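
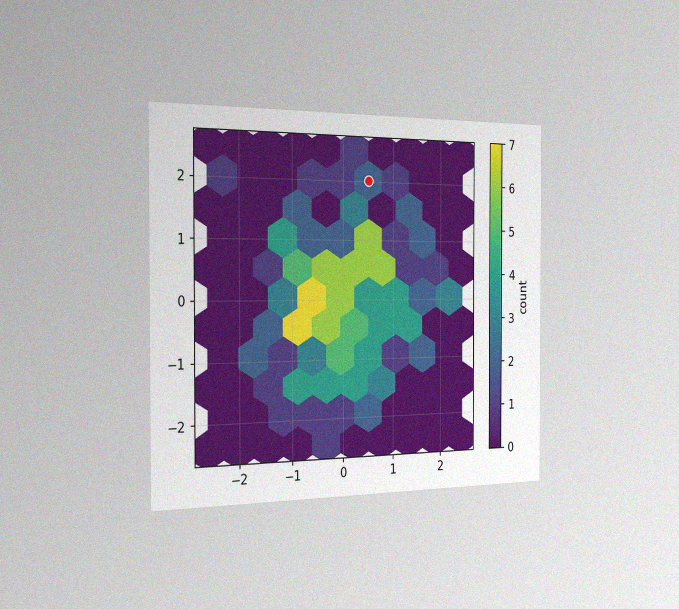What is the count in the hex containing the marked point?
2

The chart is viewed slightly from the left, with some photo noise. The marked hex reads 2 on the colorbar.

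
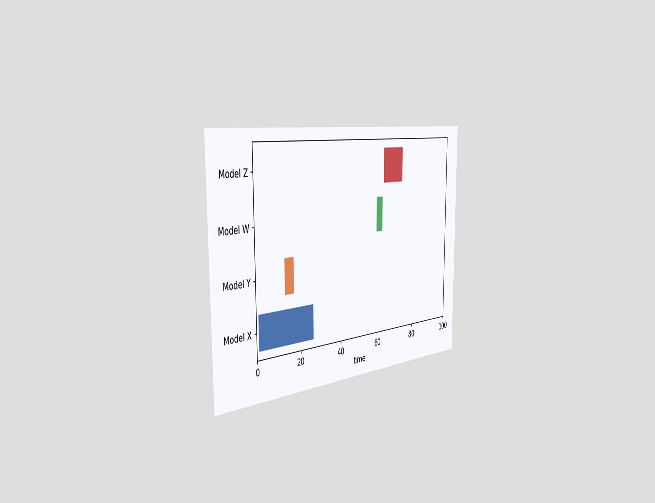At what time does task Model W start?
59

The chart is viewed slightly from the left. The Model W bar begins at t=59.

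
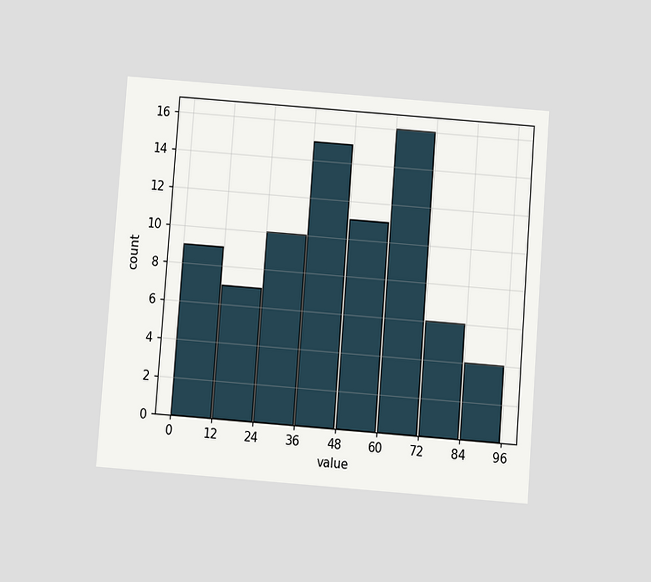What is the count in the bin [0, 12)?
9

The chart is tilted about 4° clockwise and viewed slightly from below. The [0, 12) bin has height 9.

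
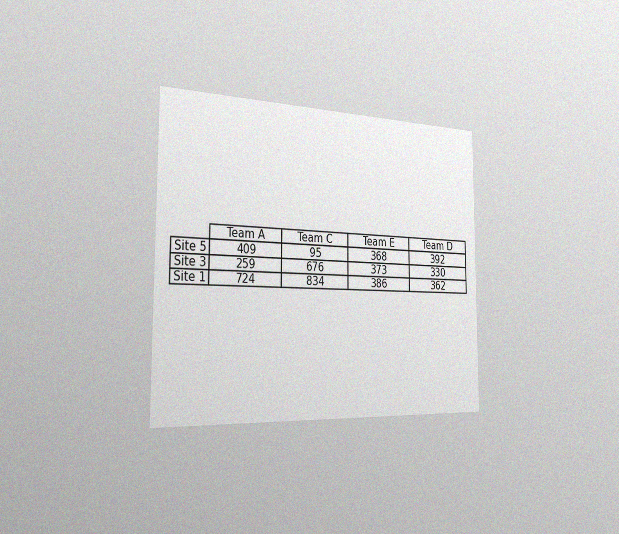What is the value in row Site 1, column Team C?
The chart is viewed slightly from the left, with some photo noise. The (Site 1, Team C) cell reads 834.

834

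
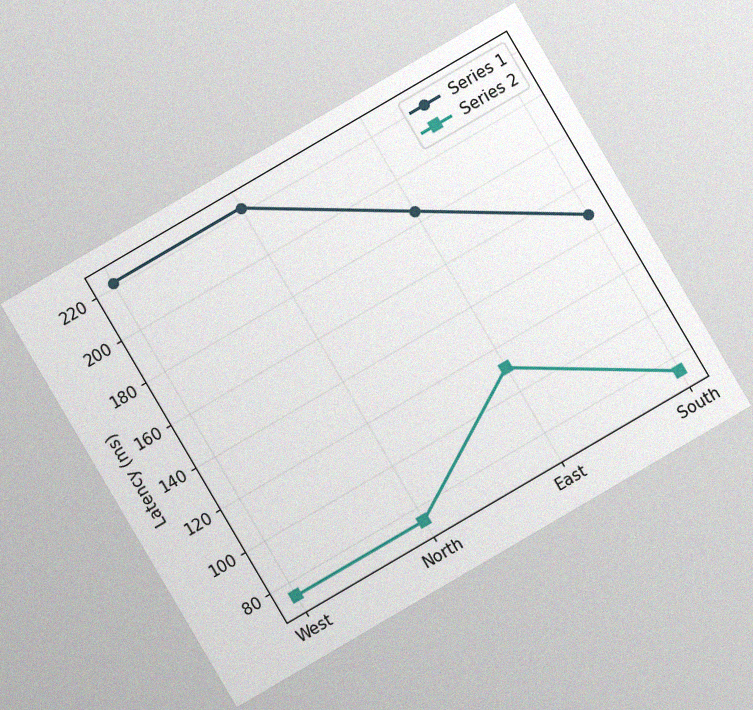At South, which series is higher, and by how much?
The chart is tilted about 30° counter-clockwise, with some photo noise. At South, Series 1 sits above the other line by 74ms.

Series 1, by 74ms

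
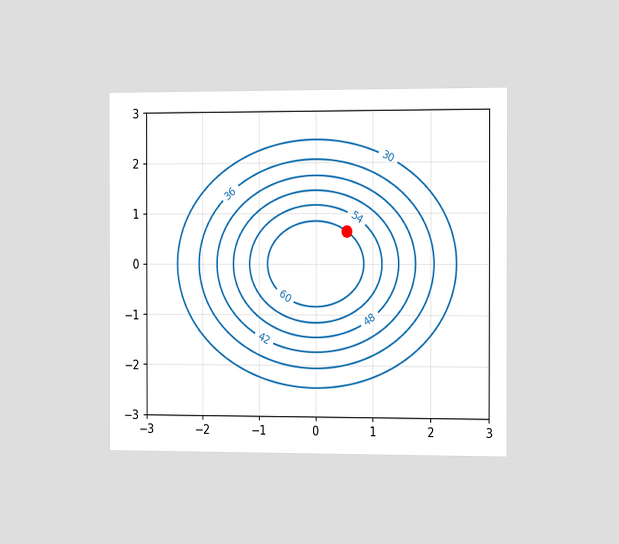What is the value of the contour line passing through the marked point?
The chart is viewed slightly from the right. The marked point sits on the contour labelled 60.

60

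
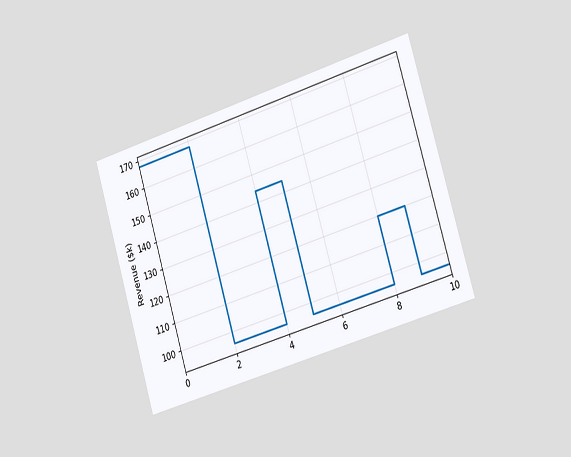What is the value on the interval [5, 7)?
$96k

The chart is tilted about 17° counter-clockwise and viewed slightly from the right. On [5, 7) the step sits at $96k.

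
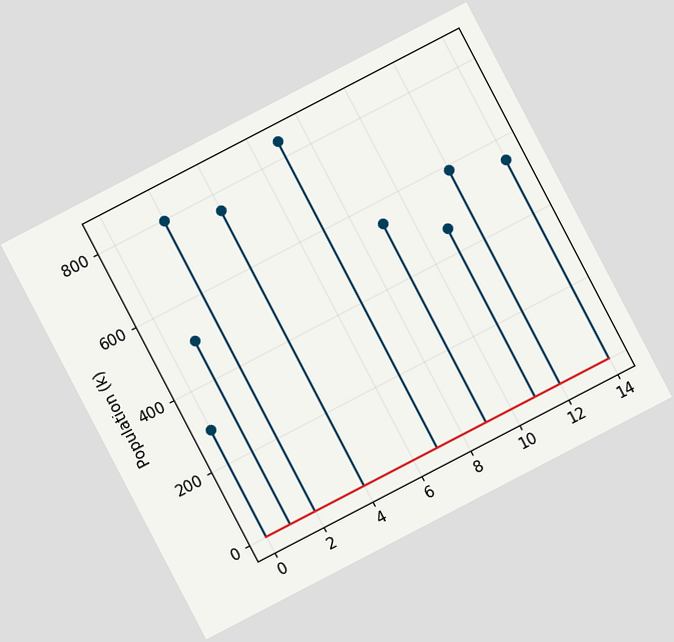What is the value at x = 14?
546k

The chart is tilted about 28° counter-clockwise. The stem at x=14 reaches 546k.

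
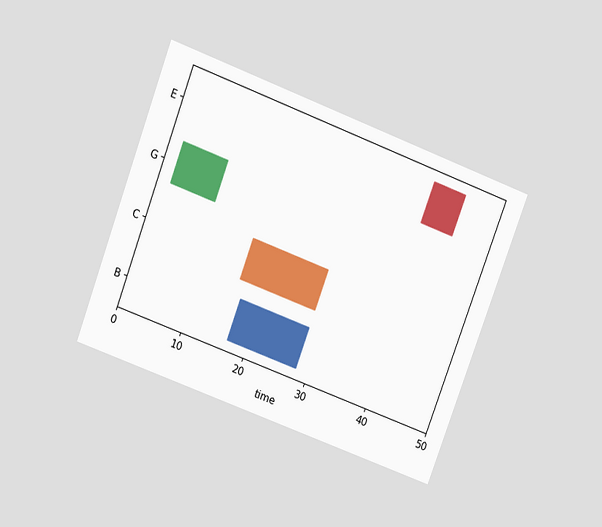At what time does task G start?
The chart is tilted about 21° clockwise and viewed slightly from above. The G bar begins at t=2.

2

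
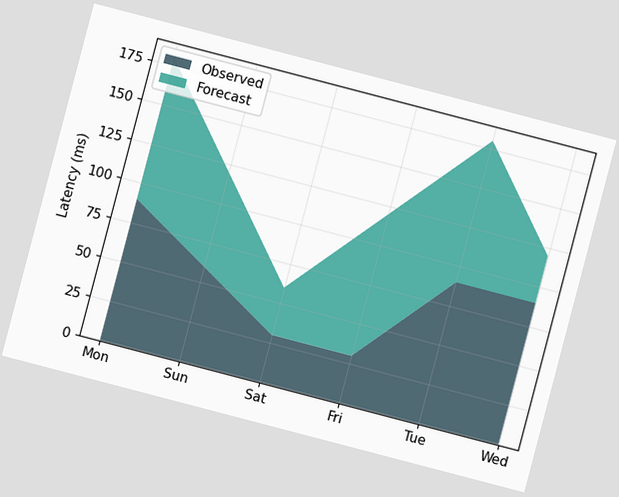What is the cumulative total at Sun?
The chart is tilted about 15° clockwise. The stacked total at Sun reaches 120ms.

120ms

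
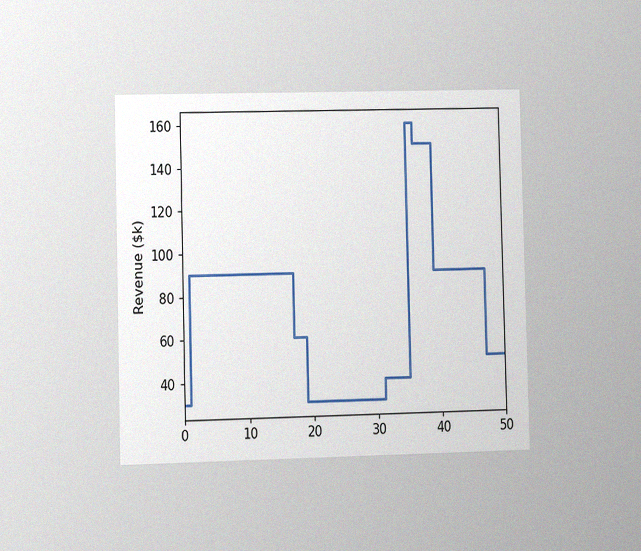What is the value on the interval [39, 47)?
The chart is viewed slightly from the left, with some photo noise. On [39, 47) the step sits at $90k.

$90k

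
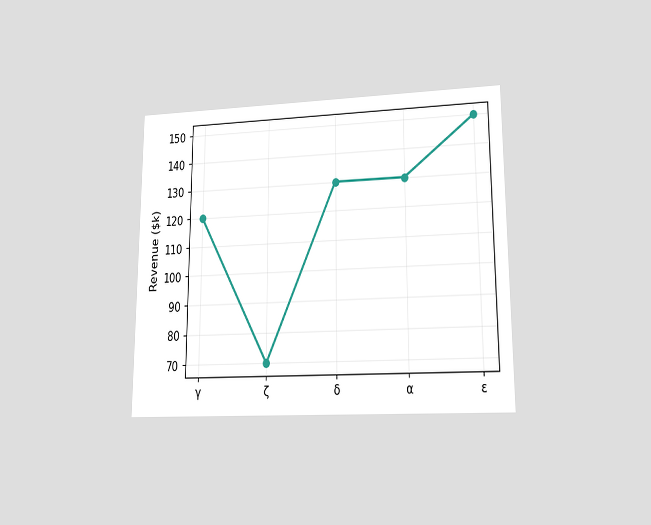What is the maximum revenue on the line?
$150k

The chart is viewed at a slight angle. The highest point is at ε, and reading across to the y-axis gives $150k.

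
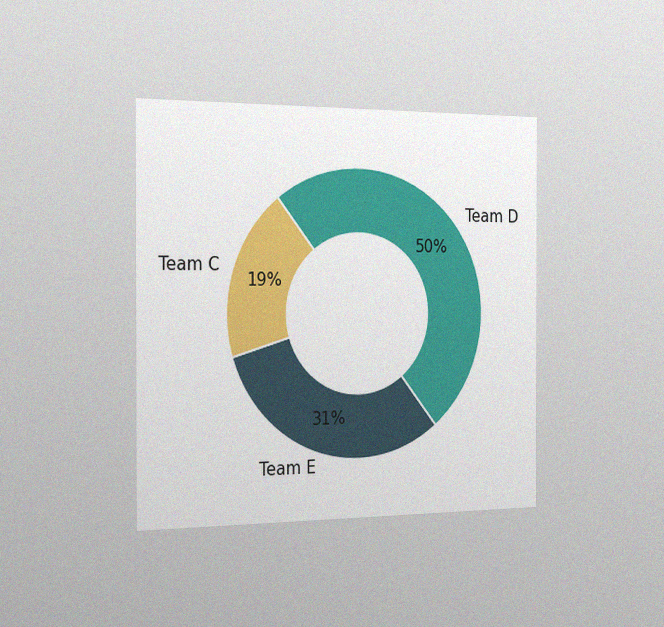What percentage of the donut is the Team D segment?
The chart is viewed slightly from the left, with some photo noise. The Team D segment takes up 50% of the ring.

50%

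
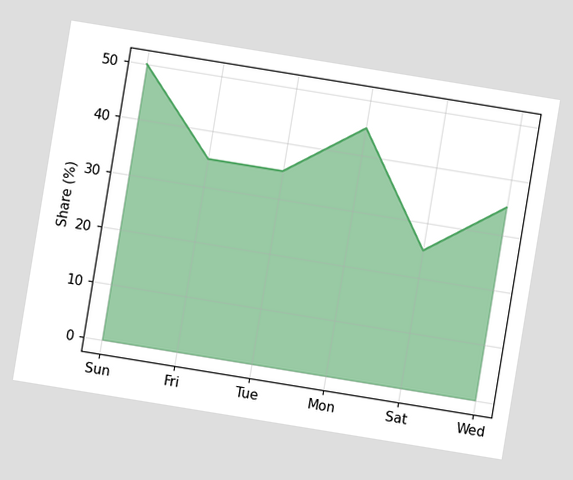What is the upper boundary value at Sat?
25%

The chart is tilted about 9° clockwise. At Sat the upper boundary is at 25%.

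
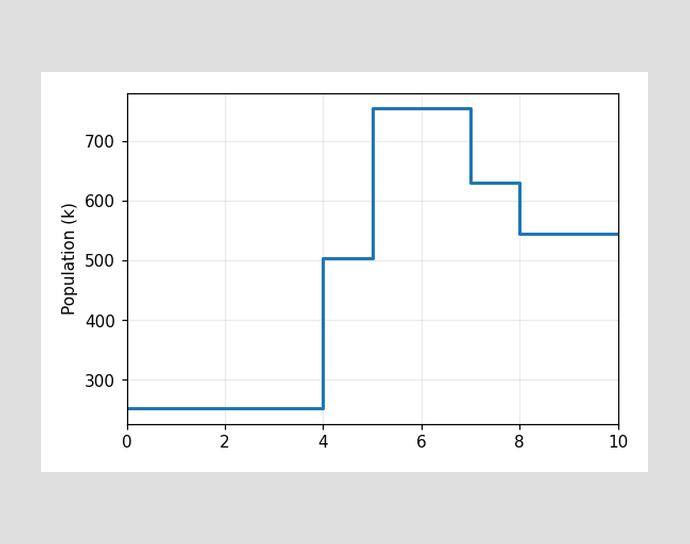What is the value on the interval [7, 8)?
630k

On [7, 8) the step sits at 630k.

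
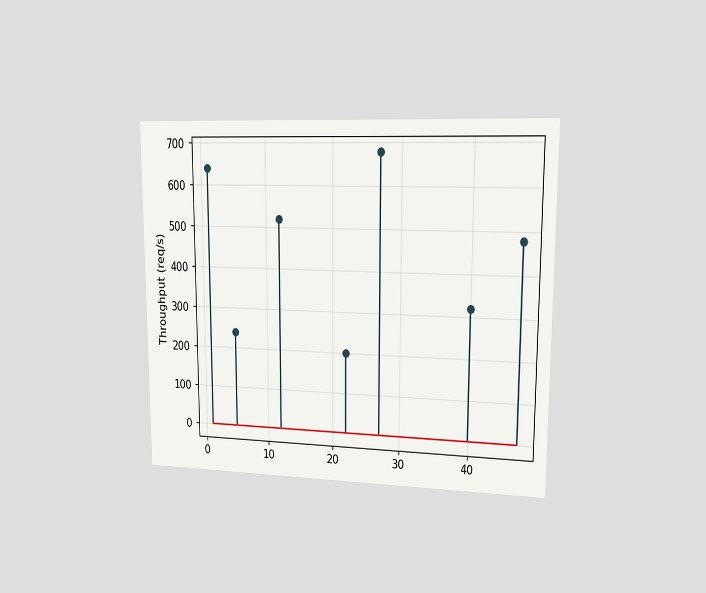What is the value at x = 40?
The chart is viewed slightly from the right. The stem at x=40 reaches 320req/s.

320req/s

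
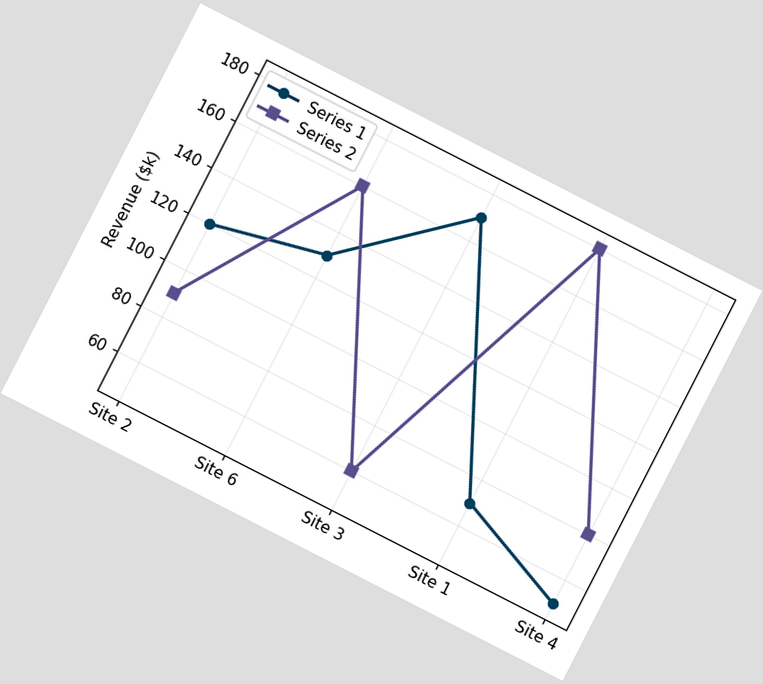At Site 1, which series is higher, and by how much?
Series 2, by $110k

The chart is tilted about 27° clockwise. At Site 1, Series 2 sits above the other line by $110k.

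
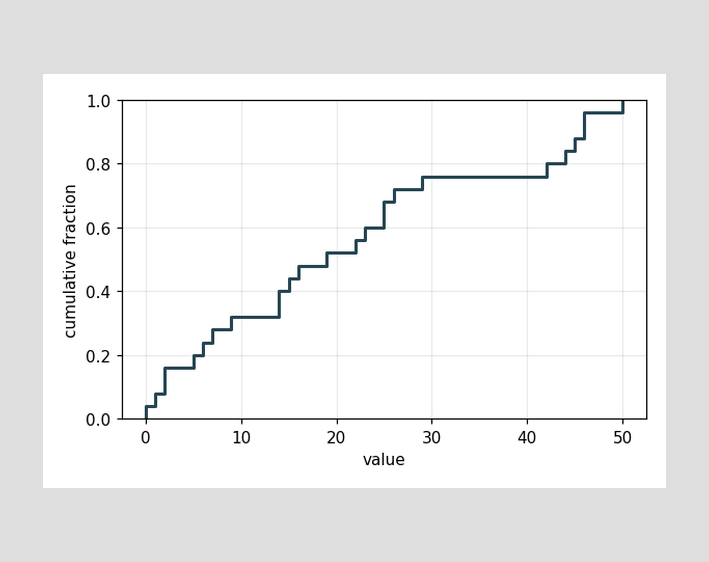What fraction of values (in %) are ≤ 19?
52%

At x=19 the ECDF step is at 52%.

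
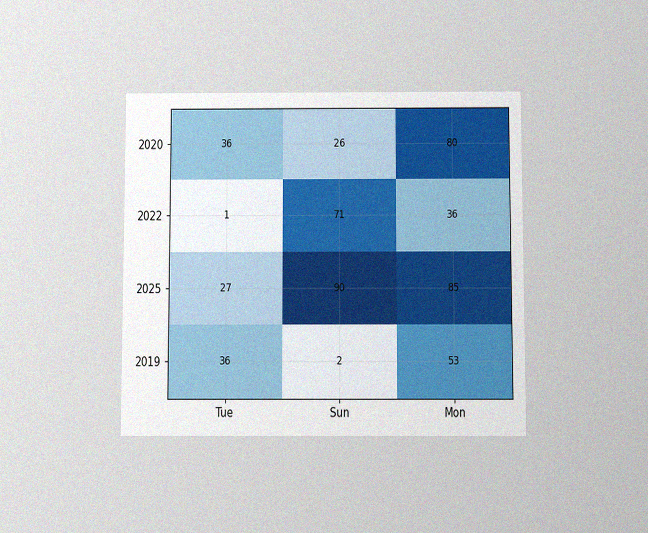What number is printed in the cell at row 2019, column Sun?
2

The chart is viewed slightly from below, with some photo noise. The (2019, Sun) cell reads 2.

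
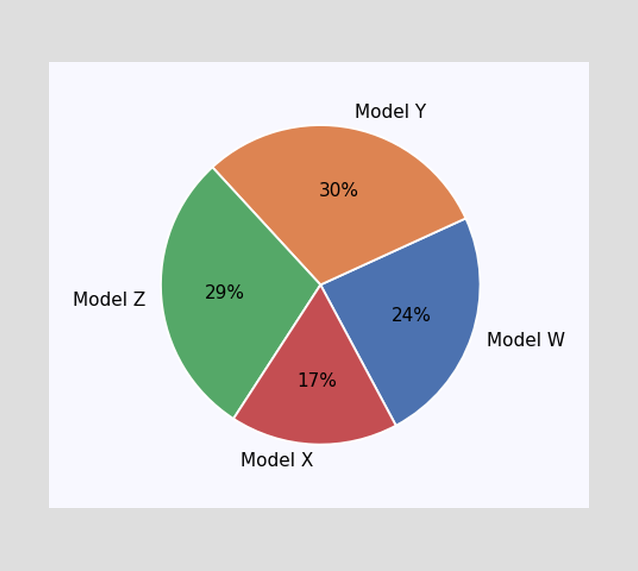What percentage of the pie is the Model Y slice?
The Model Y slice takes up 30% of the pie.

30%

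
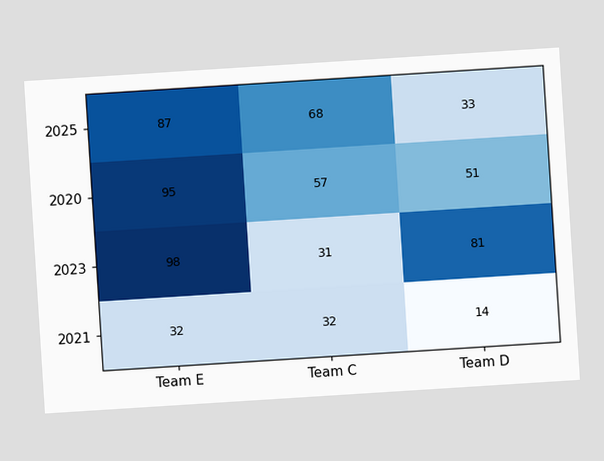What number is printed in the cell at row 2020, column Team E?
The chart is tilted about 4° counter-clockwise. The (2020, Team E) cell reads 95.

95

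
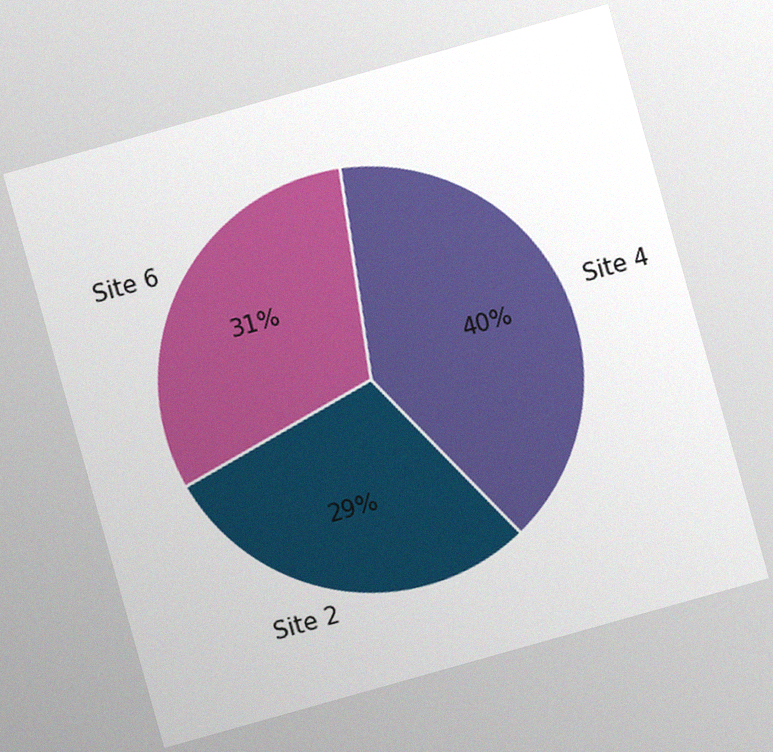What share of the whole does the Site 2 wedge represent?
29%

The chart is tilted about 16° counter-clockwise, with some photo noise. The Site 2 slice takes up 29% of the pie.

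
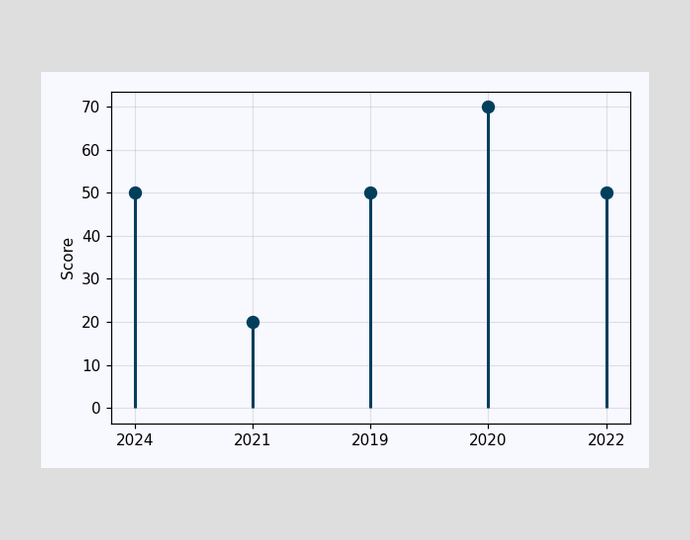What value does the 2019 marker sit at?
The 2019 marker sits at 50.

50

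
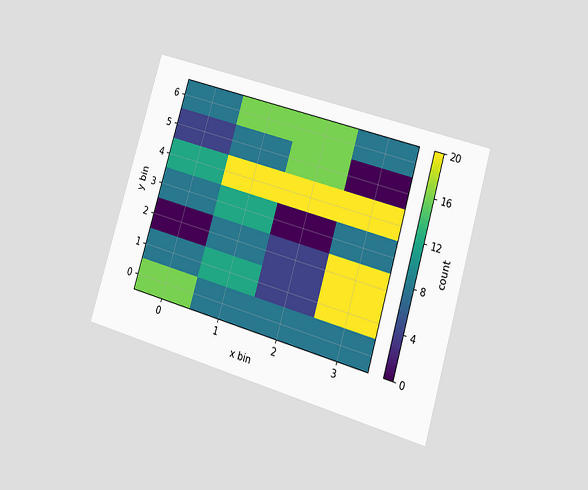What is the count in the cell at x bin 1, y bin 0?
The chart is tilted about 16° clockwise and viewed at a slight angle. Matching the cell (1, 0) against the colorbar gives 8.

8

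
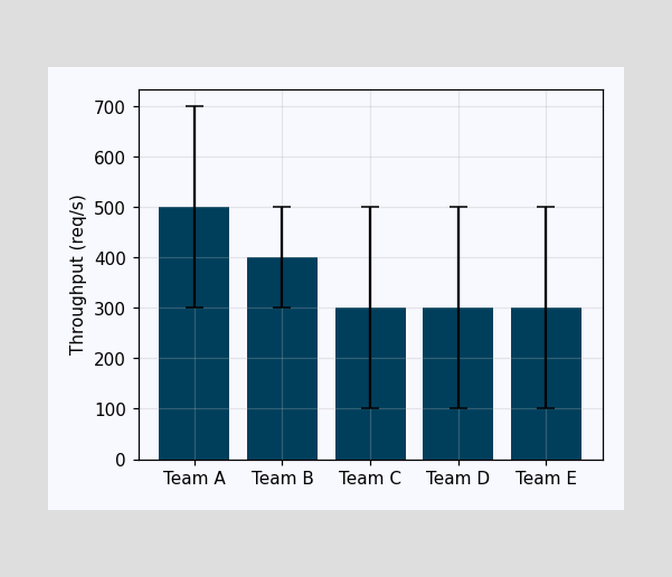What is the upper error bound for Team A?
The Team A bar's upper whisker reaches 700req/s.

700req/s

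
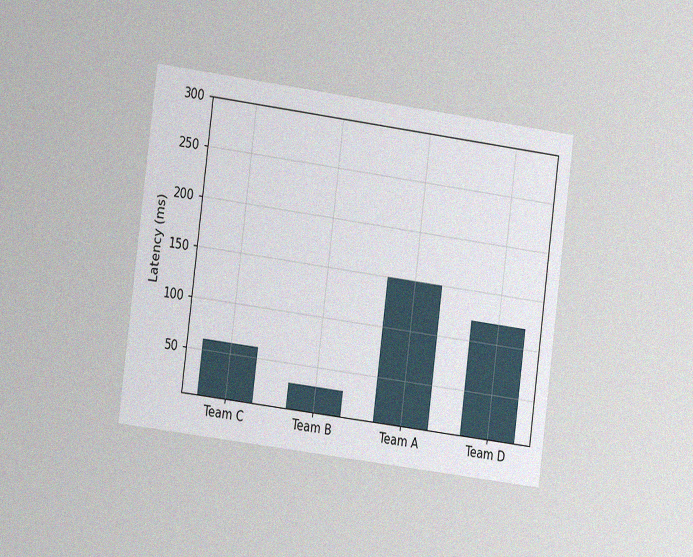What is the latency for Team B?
The chart is tilted about 7° clockwise and viewed slightly from the left, with some photo noise. Reading along the chart's y-axis, the Team B bar reaches 30ms.

30ms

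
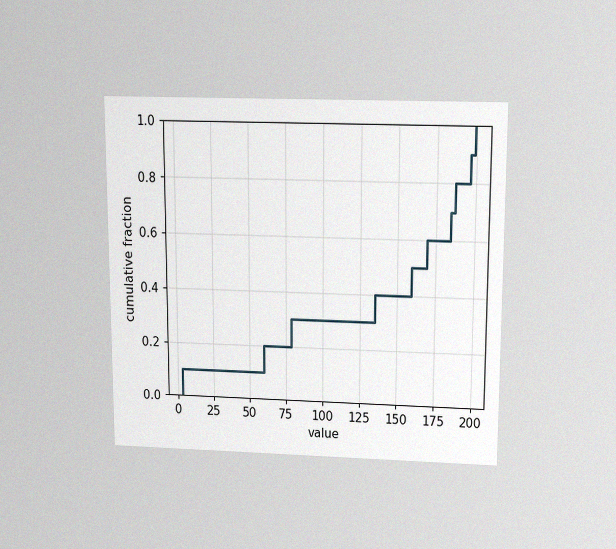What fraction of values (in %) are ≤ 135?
The chart is viewed slightly from above, with some photo noise. At x=135 the ECDF step is at 40%.

40%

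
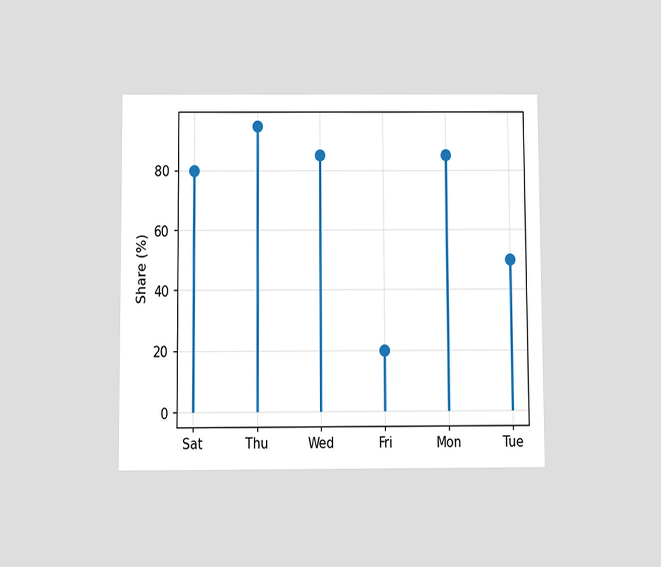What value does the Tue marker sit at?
The chart is viewed slightly from below. The Tue marker sits at 50%.

50%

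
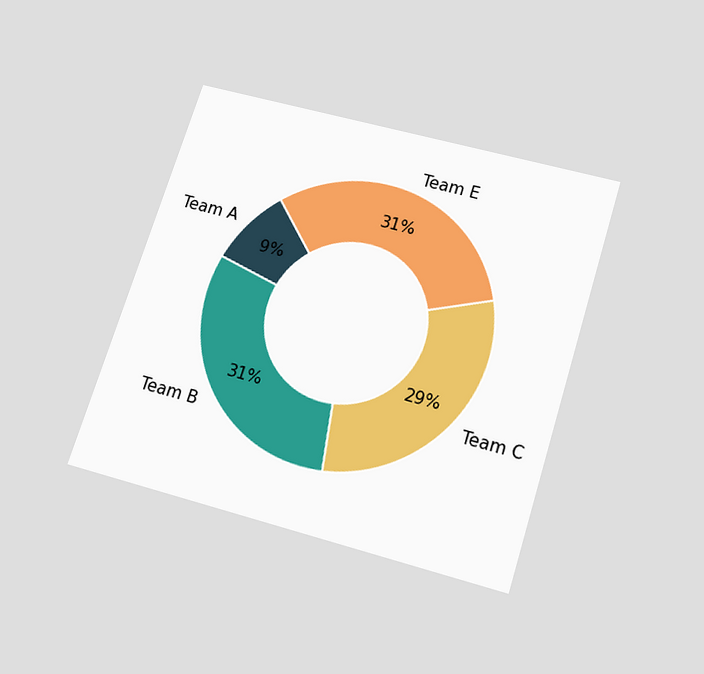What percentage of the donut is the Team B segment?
31%

The chart is tilted about 18° clockwise and viewed slightly from below. The Team B segment takes up 31% of the ring.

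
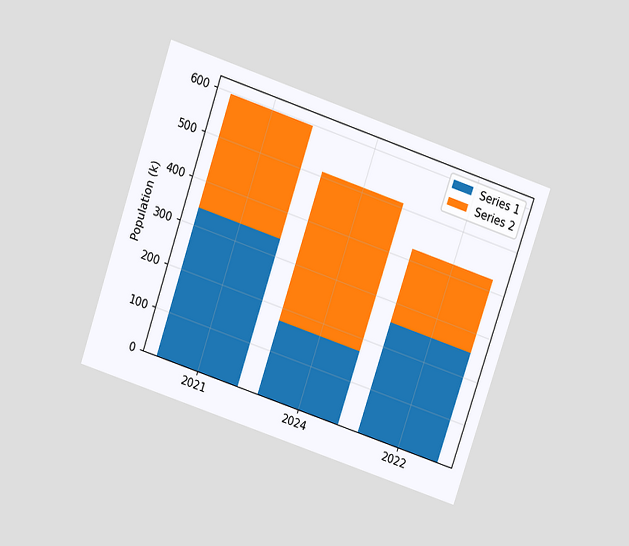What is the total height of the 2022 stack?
The chart is tilted about 19° clockwise and viewed slightly from above. The 2022 stack's top reaches 425k on the y-axis.

425k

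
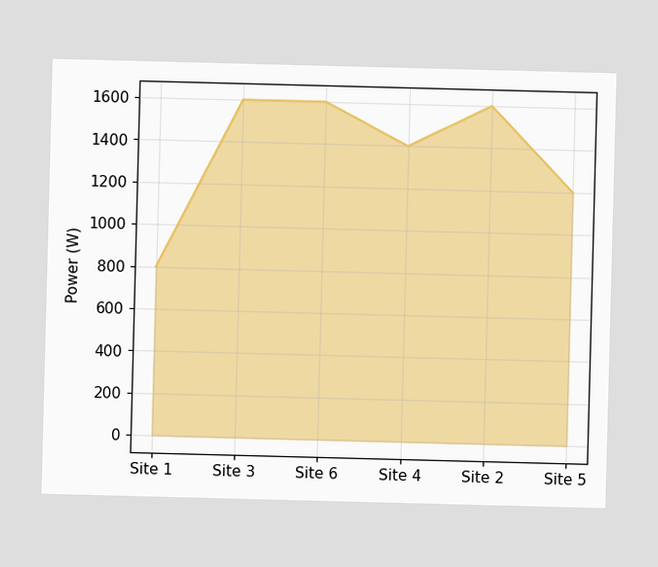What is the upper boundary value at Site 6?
At Site 6 the upper boundary is at 1600W.

1600W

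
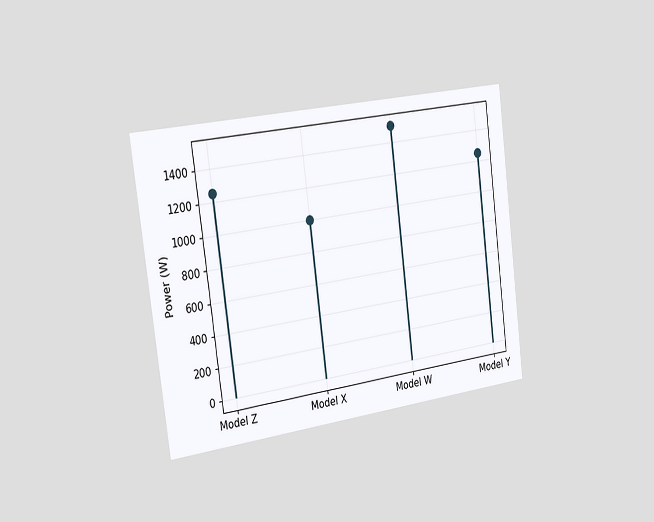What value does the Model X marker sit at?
The chart is tilted about 7° counter-clockwise and viewed slightly from the left. The Model X marker sits at 1000W.

1000W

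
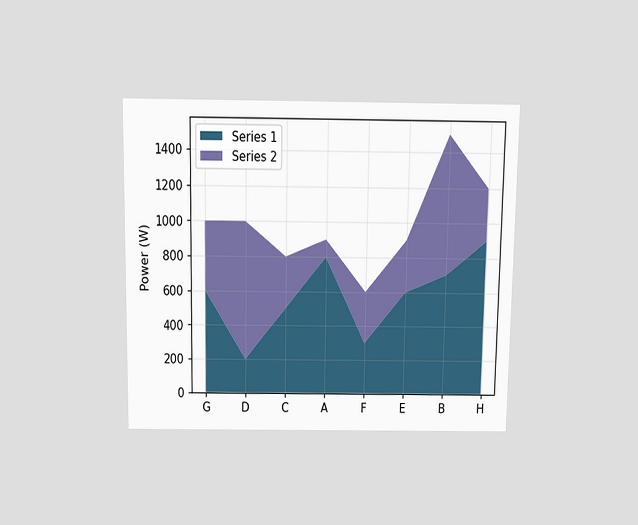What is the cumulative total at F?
600W

The chart is viewed slightly from above. The stacked total at F reaches 600W.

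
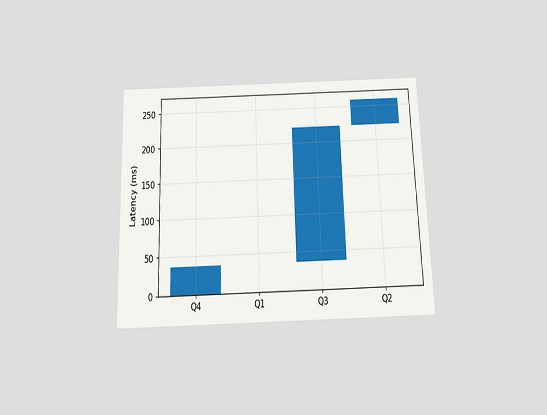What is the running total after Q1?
37ms

The chart is viewed slightly from below. After Q1 the running total reaches 37ms.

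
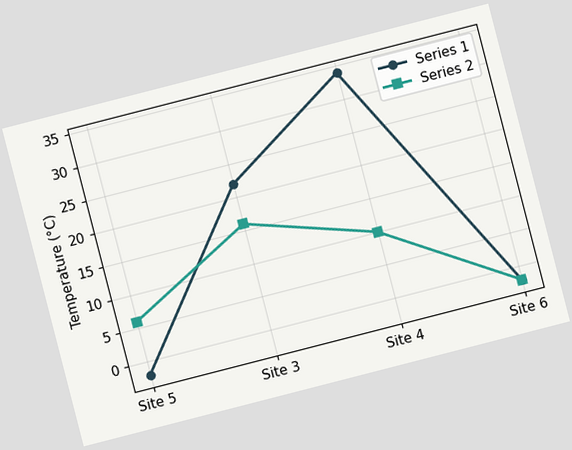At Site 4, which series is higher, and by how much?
Series 1, by 24°C

The chart is tilted about 14° counter-clockwise. At Site 4, Series 1 sits above the other line by 24°C.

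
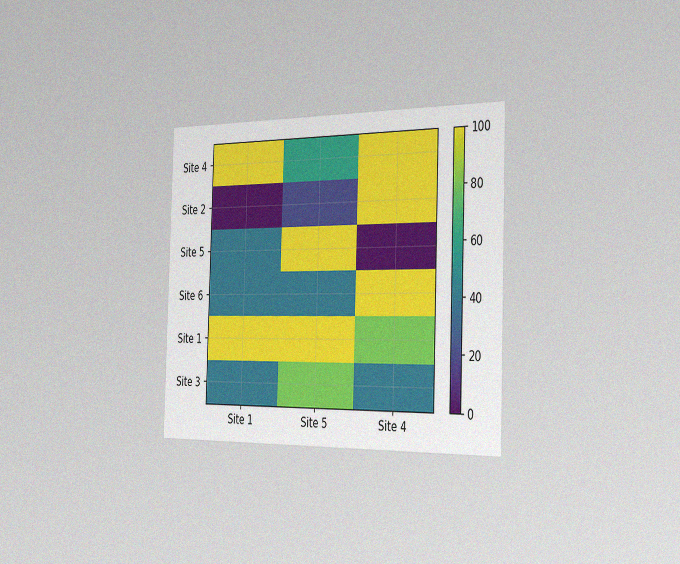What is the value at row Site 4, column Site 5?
The chart is viewed slightly from the right, with some photo noise. Matching cell (Site 4, Site 5) against the colorbar gives 60.

60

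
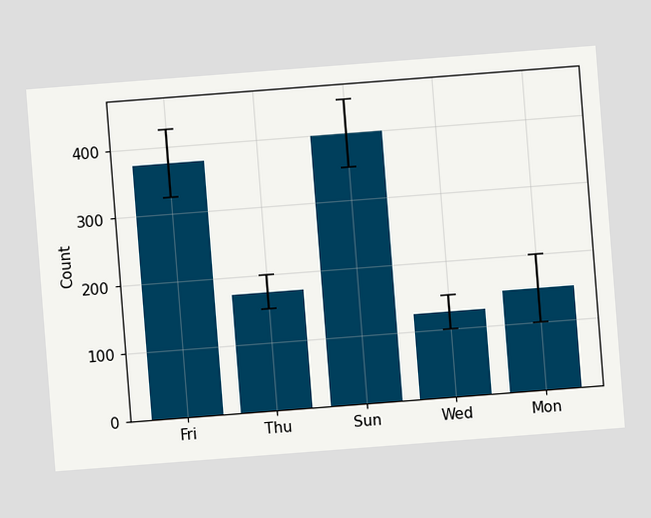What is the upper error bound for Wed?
150

The chart is tilted about 4° counter-clockwise. The Wed bar's upper whisker reaches 150.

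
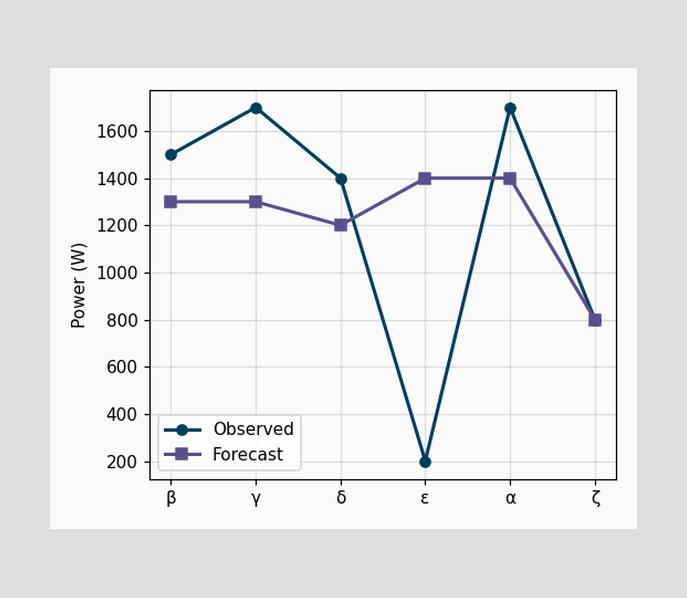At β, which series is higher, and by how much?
At β, Observed sits above the other line by 200W.

Observed, by 200W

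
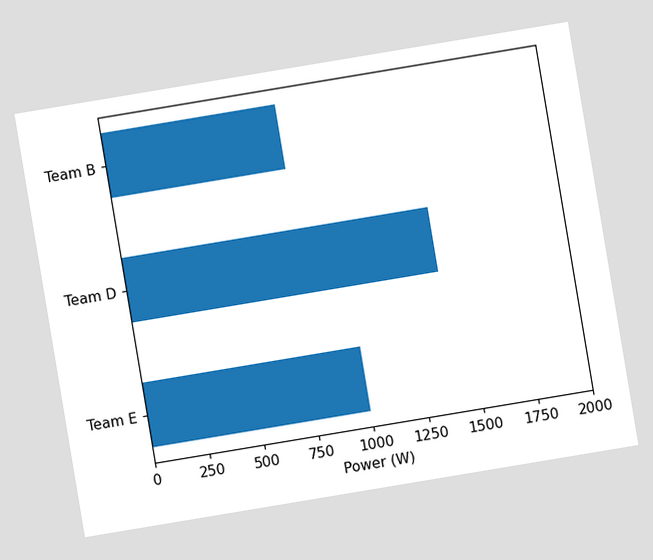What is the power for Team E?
1000W

The chart is tilted about 9° counter-clockwise. Reading along the chart's x-axis, the Team E bar reaches 1000W.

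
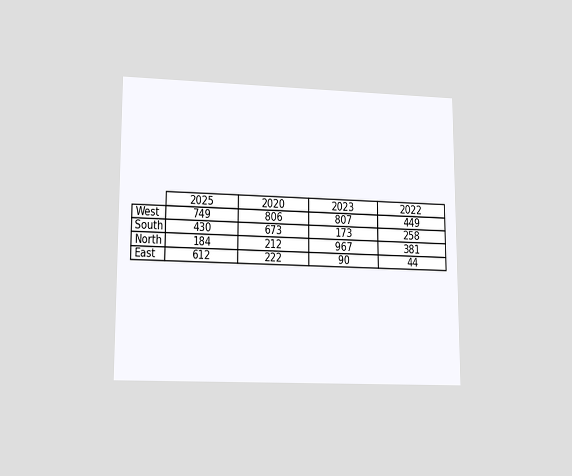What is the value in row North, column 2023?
967

The chart is viewed at a slight angle. The (North, 2023) cell reads 967.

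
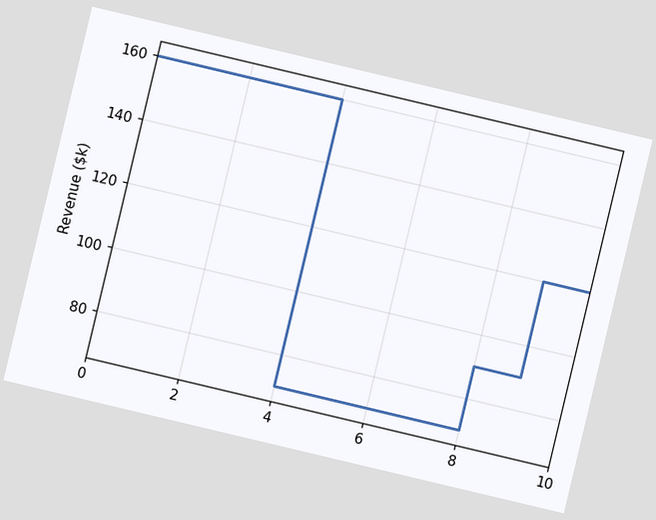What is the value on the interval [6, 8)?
$70k

The chart is tilted about 13° clockwise. On [6, 8) the step sits at $70k.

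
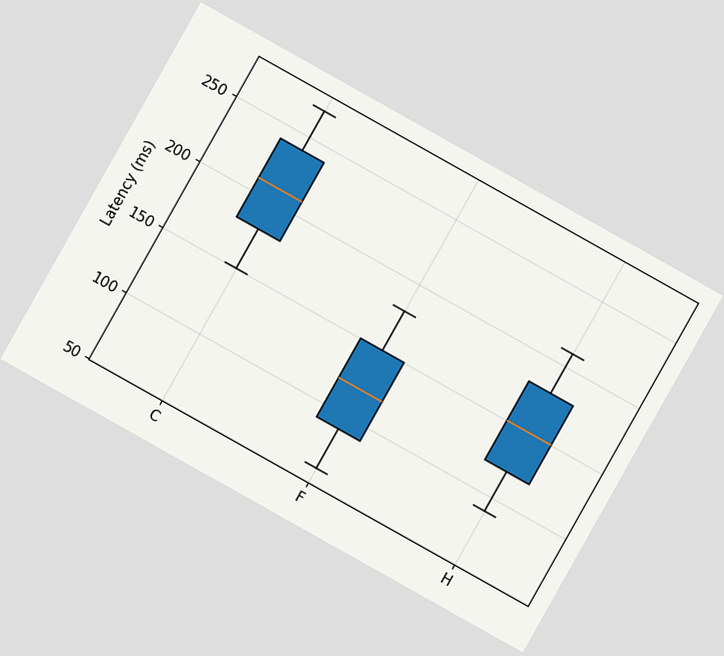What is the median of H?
The chart is tilted about 29° clockwise. The median line in the H box sits at 150ms.

150ms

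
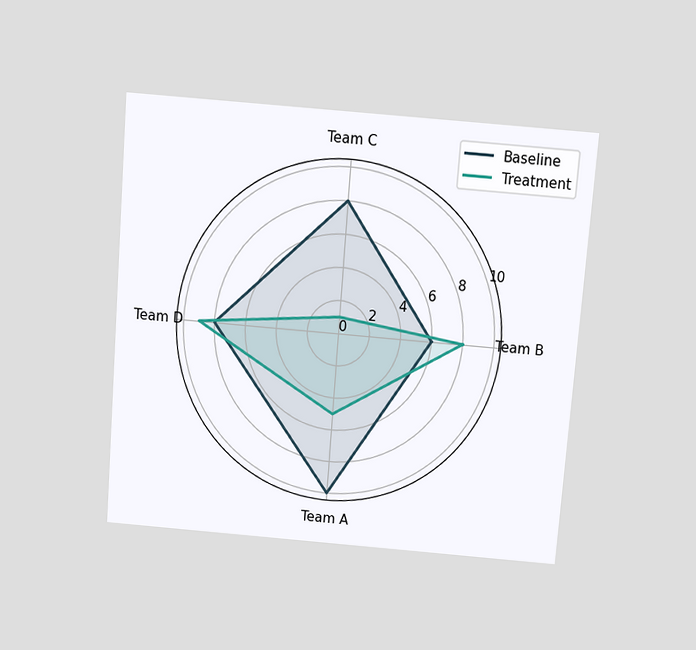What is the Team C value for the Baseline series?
8

The chart is tilted about 4° clockwise and viewed slightly from above. On the Team C axis, Baseline reaches 8.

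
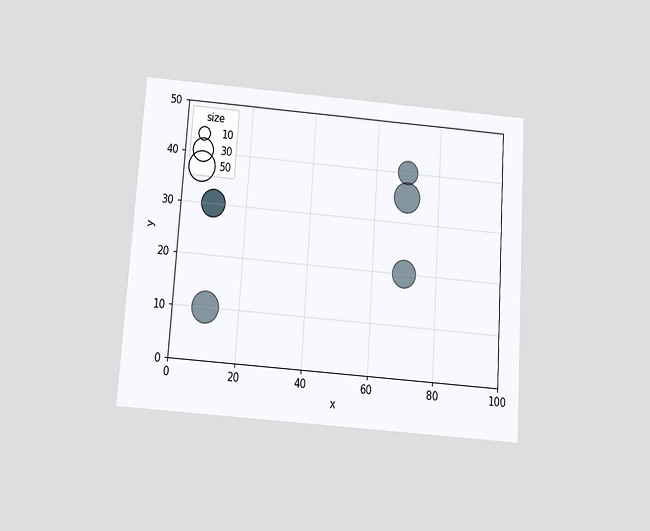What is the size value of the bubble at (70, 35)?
50

The chart is tilted about 4° clockwise and viewed slightly from below. Matching the bubble at (70, 35) against the size legend gives 50.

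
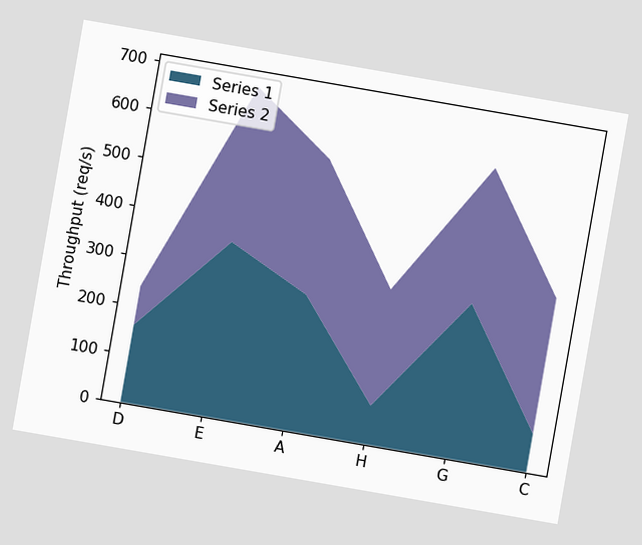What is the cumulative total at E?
The chart is tilted about 10° clockwise. The stacked total at E reaches 680req/s.

680req/s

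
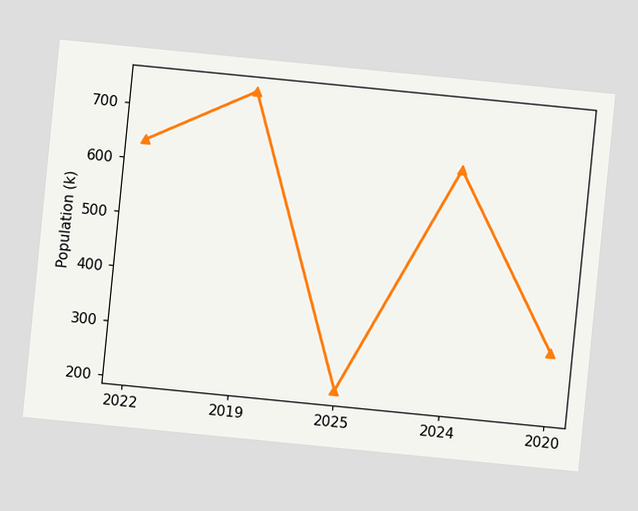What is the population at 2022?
636k

The chart is tilted about 6° clockwise. At 2022, the line is at 636k.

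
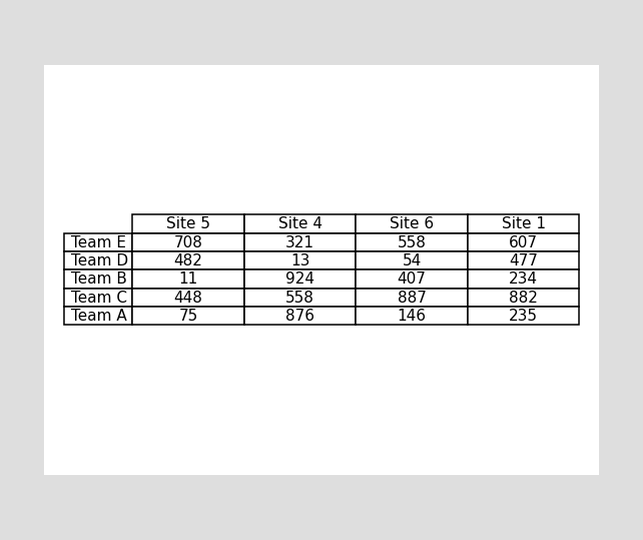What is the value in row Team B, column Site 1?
234

The (Team B, Site 1) cell reads 234.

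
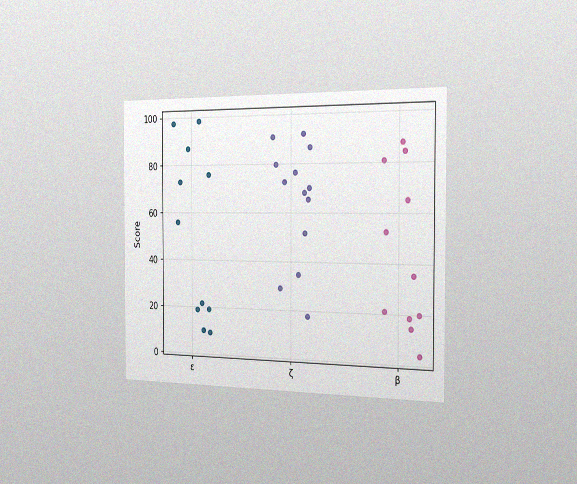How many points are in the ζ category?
13

The chart is viewed slightly from the right, with some photo noise. Counting the markers in the ζ column gives 13.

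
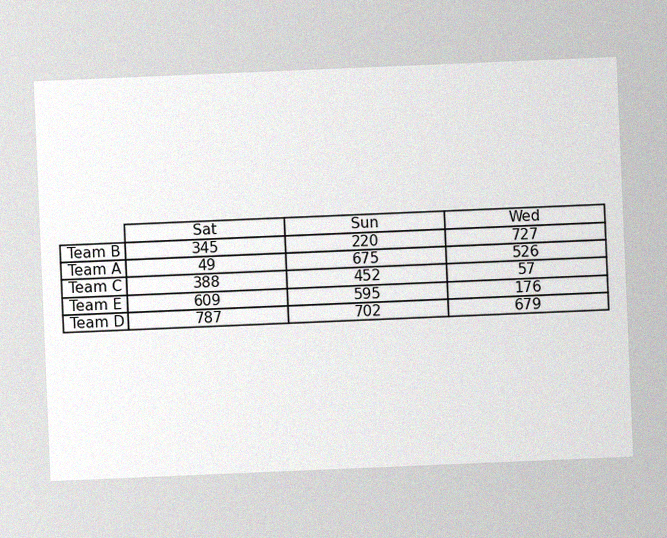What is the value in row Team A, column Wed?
526

The chart is tilted about 2° counter-clockwise, with some photo noise. The (Team A, Wed) cell reads 526.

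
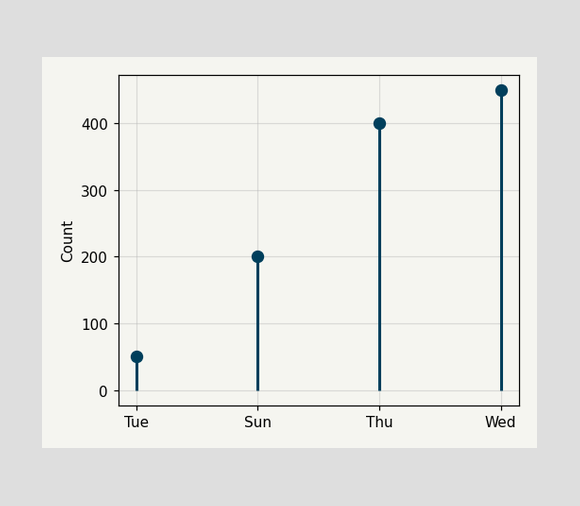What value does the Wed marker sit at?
The Wed marker sits at 450.

450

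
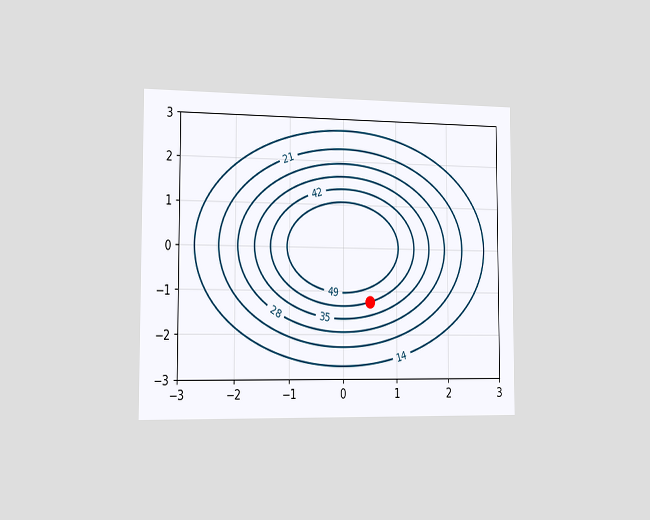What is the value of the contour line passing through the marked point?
The chart is viewed slightly from the left. The marked point sits on the contour labelled 42.

42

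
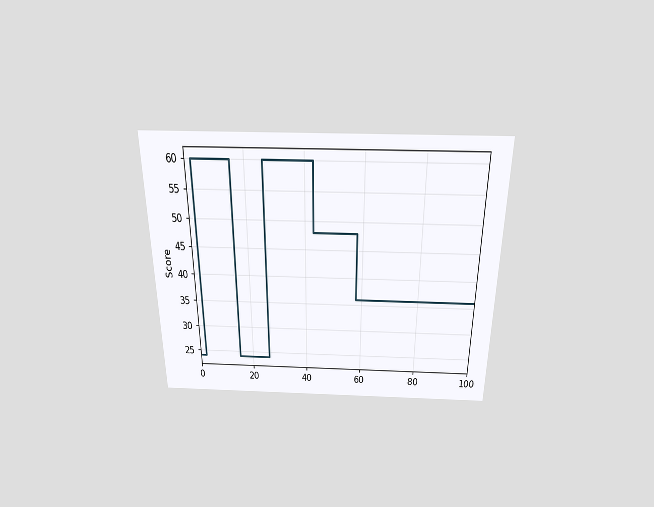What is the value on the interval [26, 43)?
60

The chart is viewed slightly from above. On [26, 43) the step sits at 60.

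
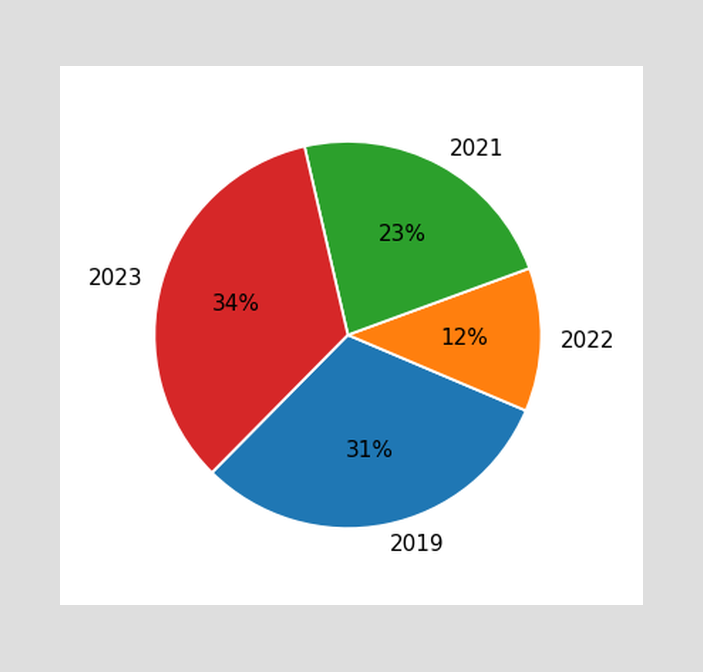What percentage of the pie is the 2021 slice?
23%

The 2021 slice takes up 23% of the pie.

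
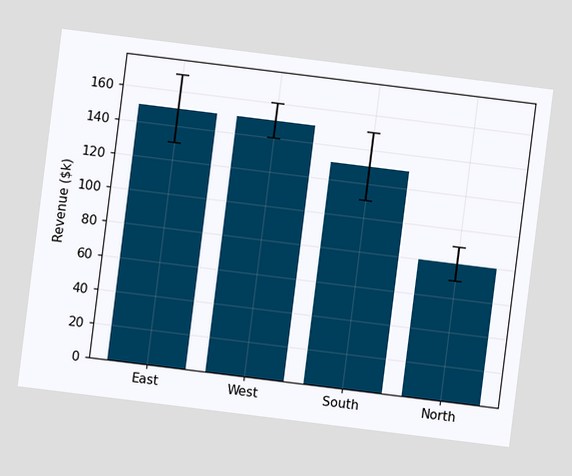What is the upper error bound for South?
The chart is tilted about 7° clockwise. The South bar's upper whisker reaches $150k.

$150k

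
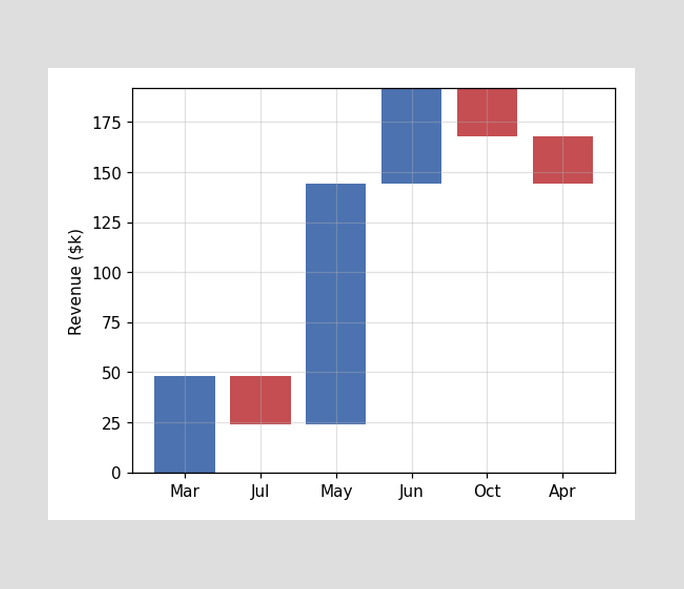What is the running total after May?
$144k

After May the running total reaches $144k.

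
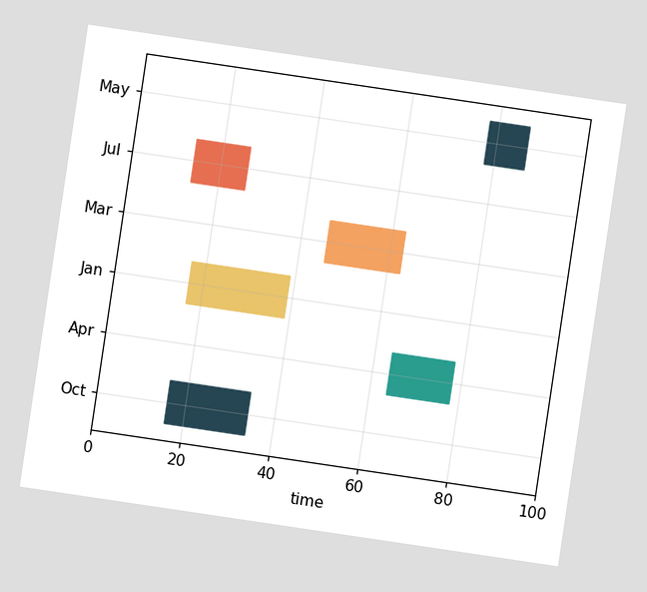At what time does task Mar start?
46

The chart is tilted about 8° clockwise. The Mar bar begins at t=46.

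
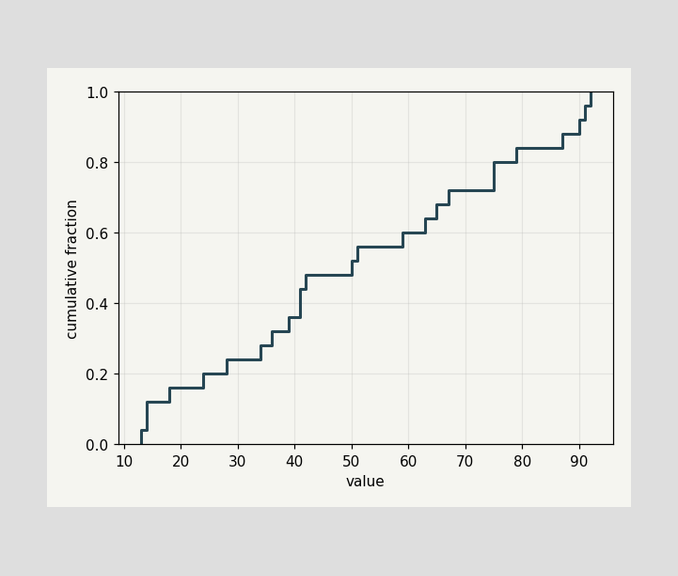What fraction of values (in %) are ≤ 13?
At x=13 the ECDF step is at 4%.

4%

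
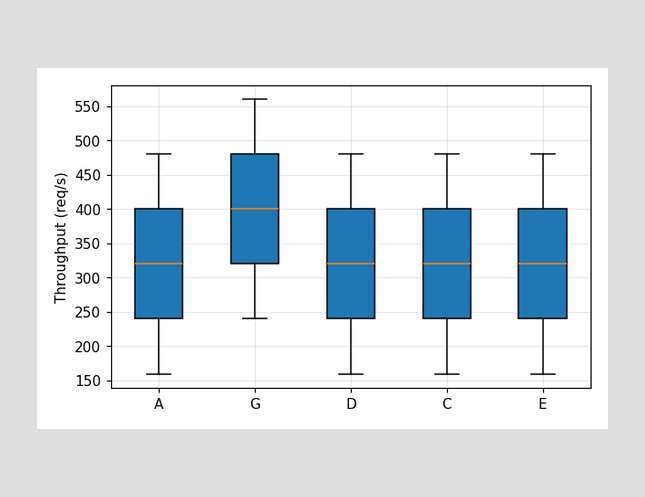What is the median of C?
320req/s

The median line in the C box sits at 320req/s.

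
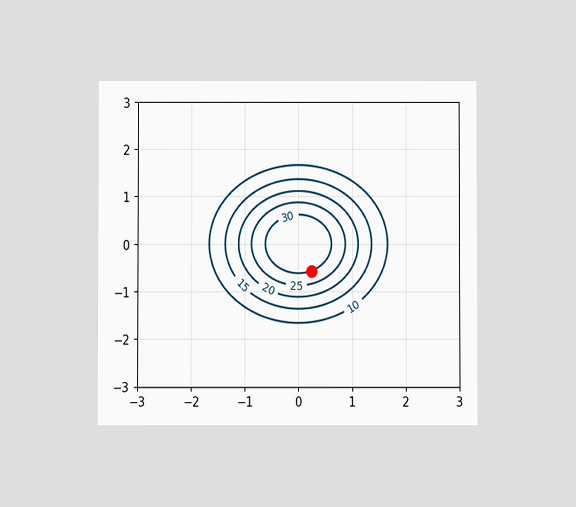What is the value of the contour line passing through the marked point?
30

The chart is viewed at a slight angle. The marked point sits on the contour labelled 30.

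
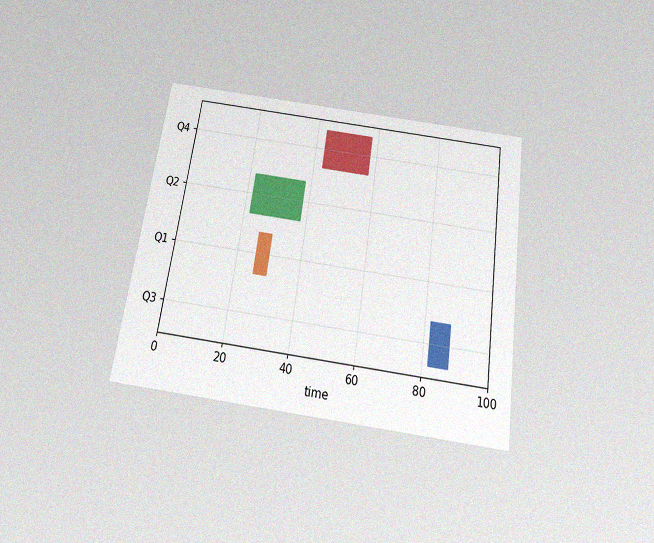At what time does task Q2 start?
22

The chart is tilted about 8° clockwise and viewed slightly from below, with some photo noise. The Q2 bar begins at t=22.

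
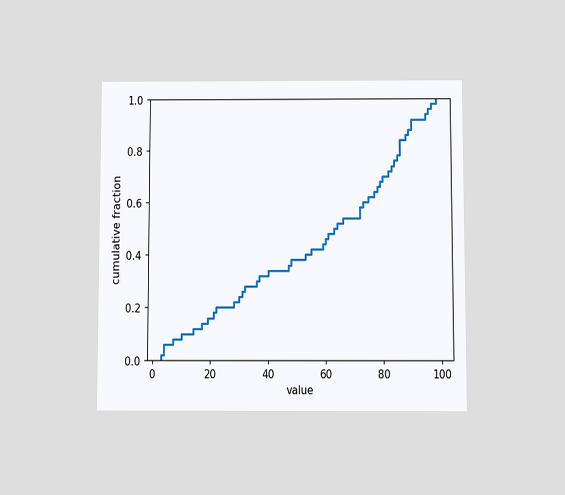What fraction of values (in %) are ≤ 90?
The chart is viewed slightly from below. At x=90 the ECDF step is at 92%.

92%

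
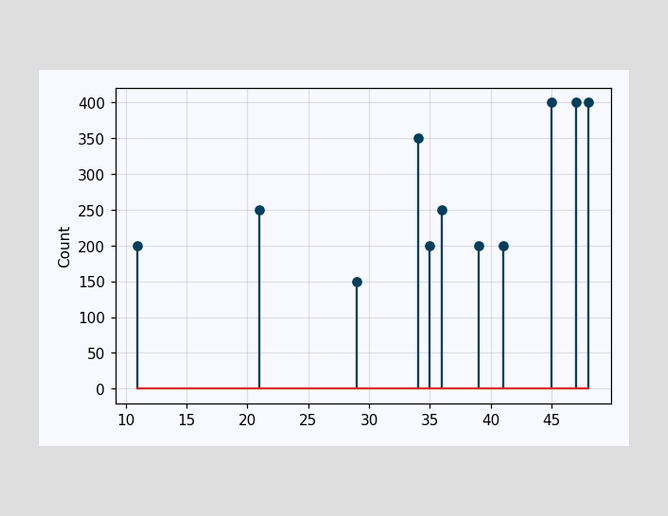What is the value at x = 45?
The stem at x=45 reaches 400.

400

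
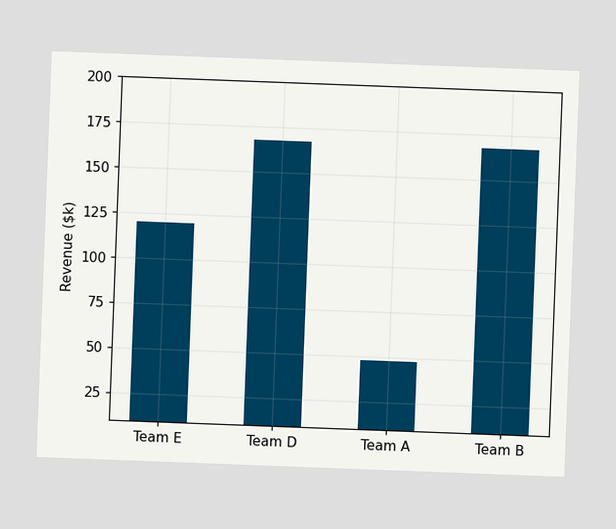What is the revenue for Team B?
$168k

The chart is tilted about 2° clockwise. Reading along the chart's y-axis, the Team B bar reaches $168k.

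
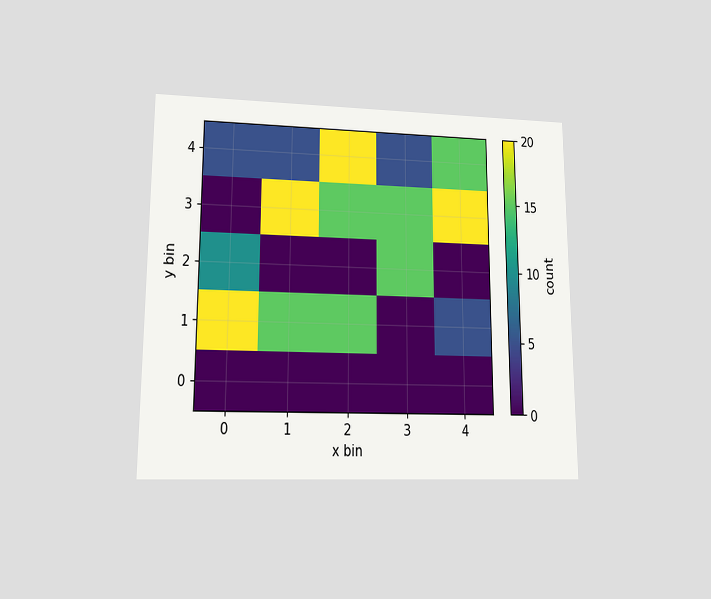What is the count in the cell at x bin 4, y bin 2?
The chart is viewed at a slight angle. Matching the cell (4, 2) against the colorbar gives 0.

0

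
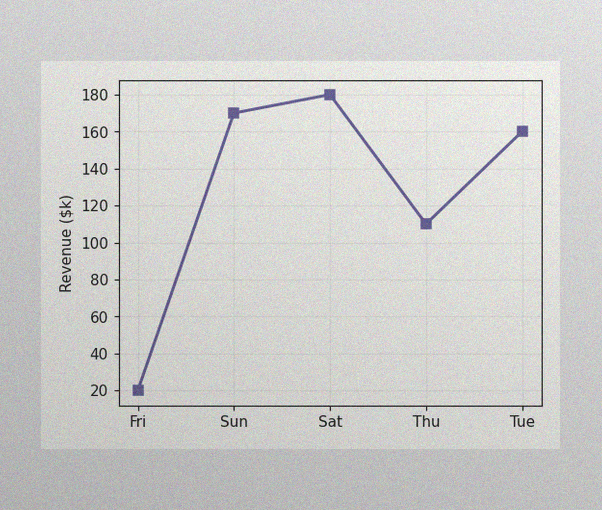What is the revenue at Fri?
$20k

The image has some photo noise and uneven lighting. At Fri, the line is at $20k.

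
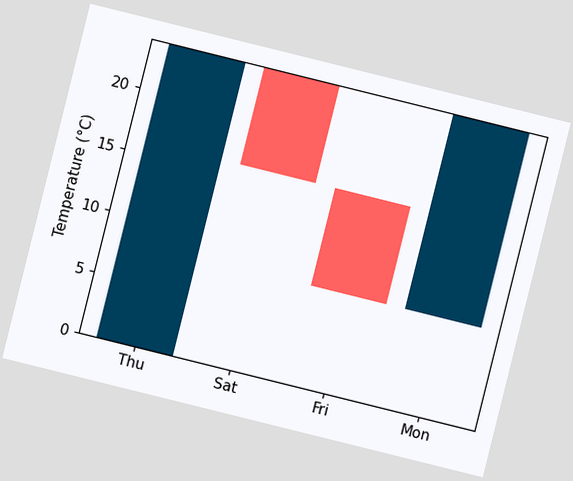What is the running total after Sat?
The chart is tilted about 14° clockwise. After Sat the running total reaches 16°C.

16°C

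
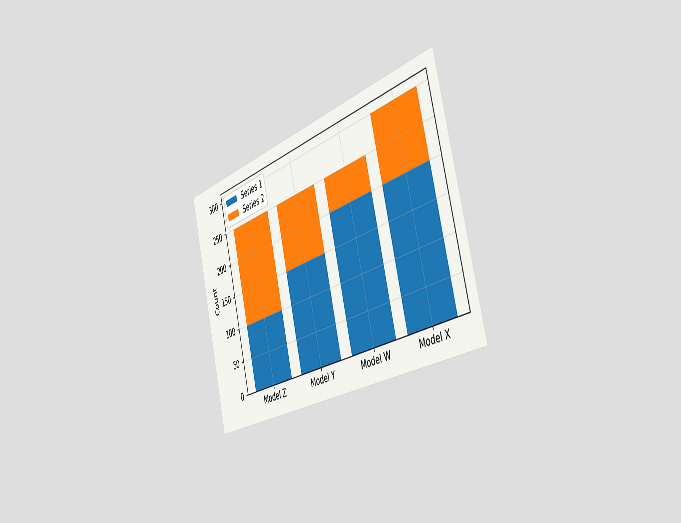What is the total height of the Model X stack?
The chart is tilted about 15° counter-clockwise and viewed slightly from the right. The Model X stack's top reaches 300 on the y-axis.

300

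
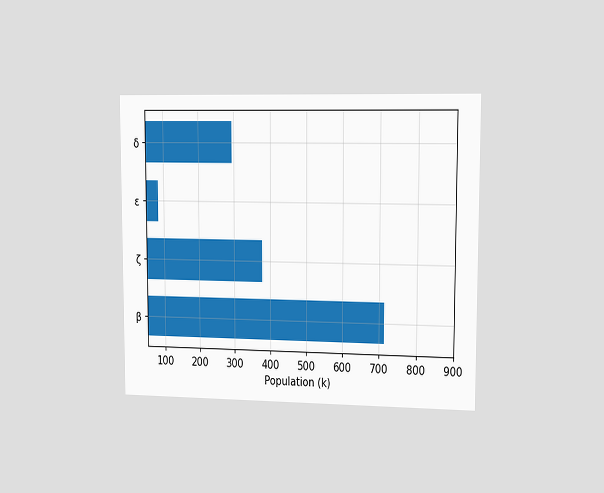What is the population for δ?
The chart is viewed slightly from the right. Reading along the chart's x-axis, the δ bar reaches 294k.

294k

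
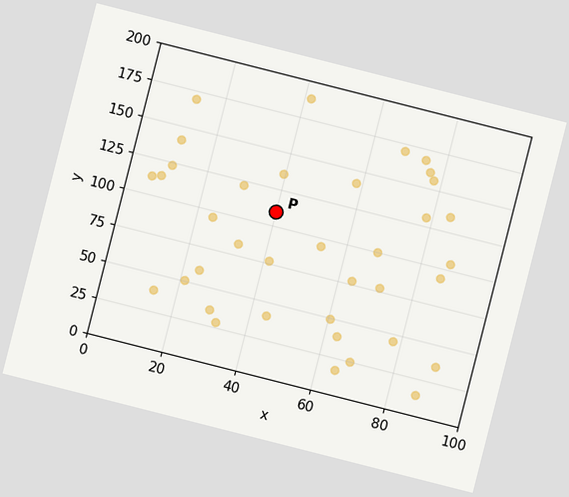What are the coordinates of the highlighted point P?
The chart is tilted about 14° clockwise. Following the gridlines from P to each axis, P sits at (40, 110).

(40, 110)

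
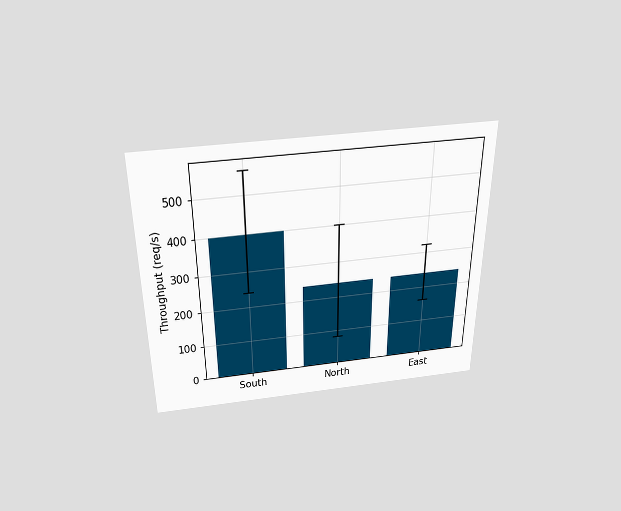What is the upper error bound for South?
The chart is viewed slightly from above. The South bar's upper whisker reaches 560req/s.

560req/s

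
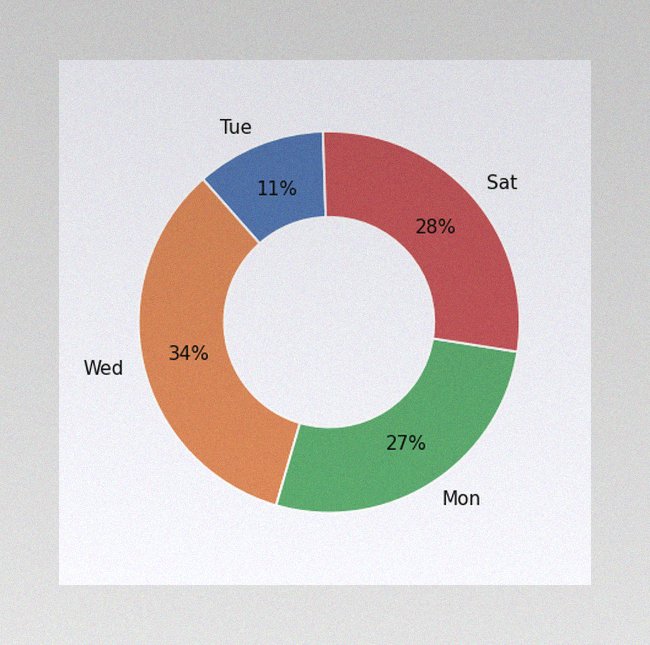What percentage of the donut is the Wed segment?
The image has some photo noise and uneven lighting. The Wed segment takes up 34% of the ring.

34%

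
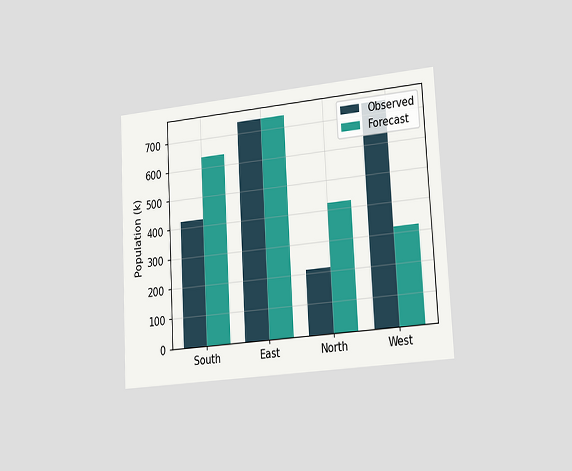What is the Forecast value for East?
742k

The chart is tilted about 3° counter-clockwise and viewed slightly from the right. The Forecast bar at East reaches 742k on the y-axis.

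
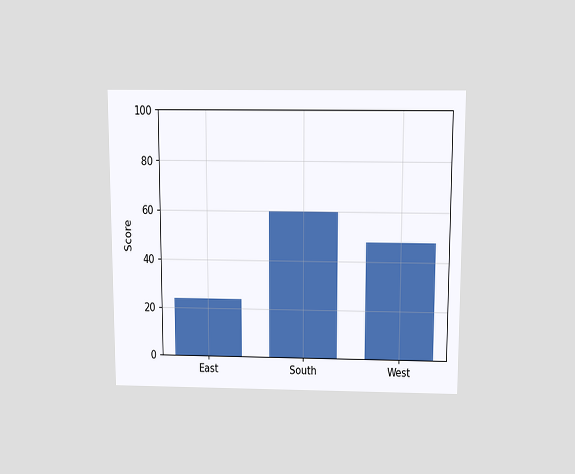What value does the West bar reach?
48

The chart is viewed slightly from above. Reading along the chart's y-axis, the West bar reaches 48.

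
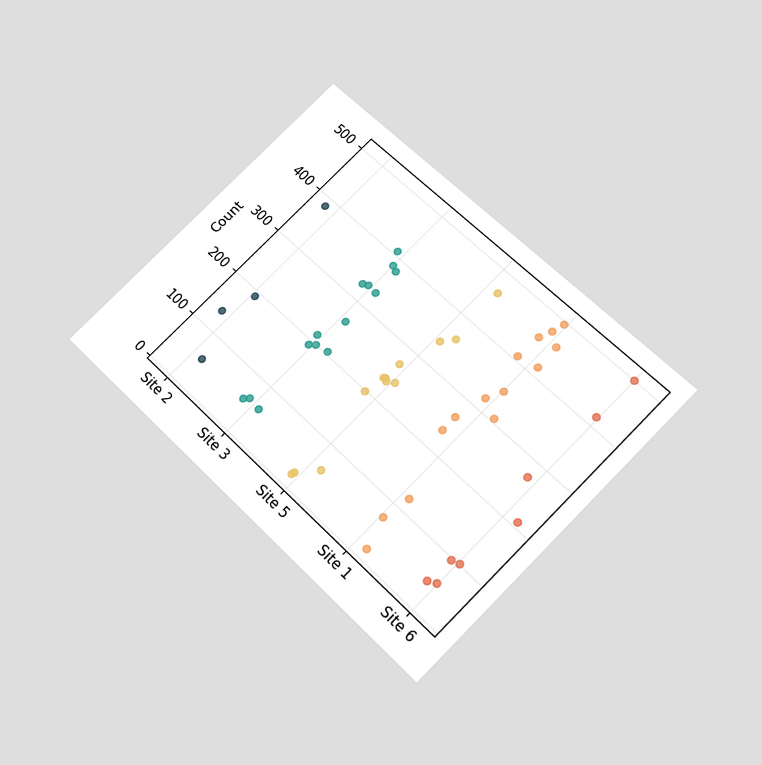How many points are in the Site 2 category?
The chart is tilted about 45° clockwise and viewed slightly from below. Counting the markers in the Site 2 column gives 4.

4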